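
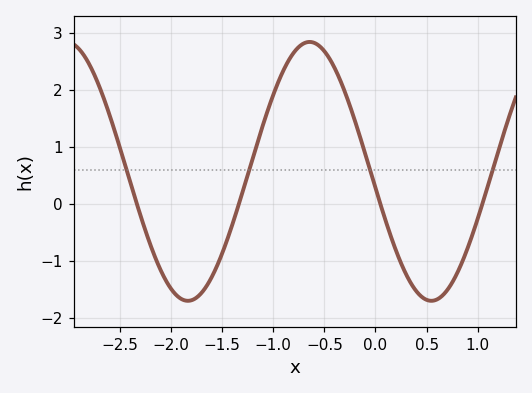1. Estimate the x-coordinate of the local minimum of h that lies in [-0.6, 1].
0.5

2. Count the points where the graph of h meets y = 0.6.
4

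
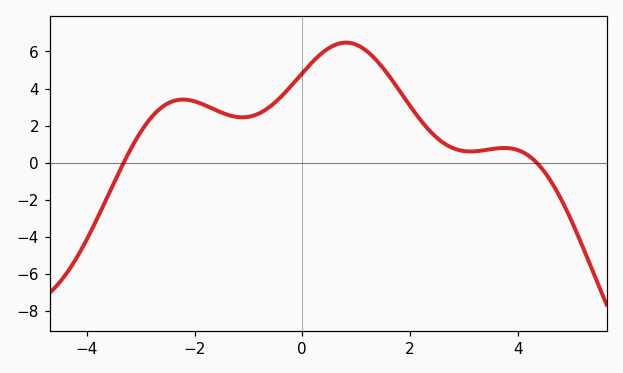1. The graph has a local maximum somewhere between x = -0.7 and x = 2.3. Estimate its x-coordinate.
0.8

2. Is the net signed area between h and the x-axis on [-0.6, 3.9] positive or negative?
positive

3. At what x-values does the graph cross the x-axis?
-3.4, 4.4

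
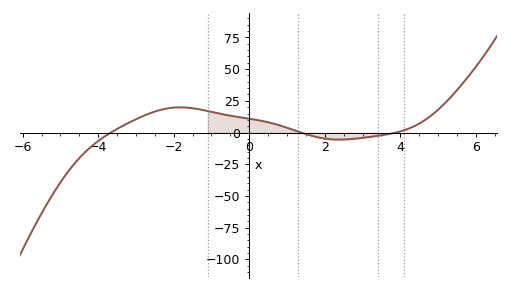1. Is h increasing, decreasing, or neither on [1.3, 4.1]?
neither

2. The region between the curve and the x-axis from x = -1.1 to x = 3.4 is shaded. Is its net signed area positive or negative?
positive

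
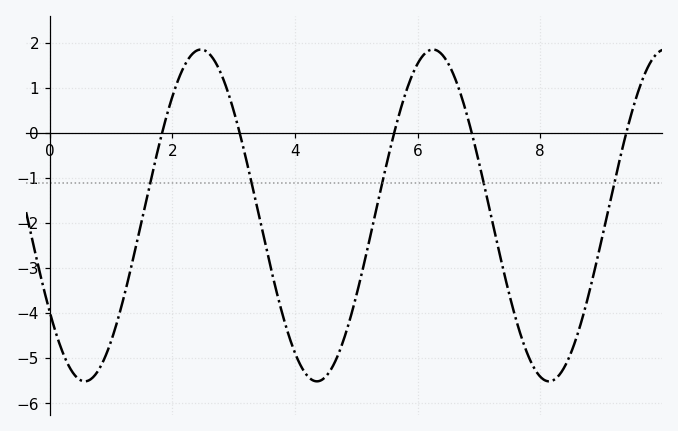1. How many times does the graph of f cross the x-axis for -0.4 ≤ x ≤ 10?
5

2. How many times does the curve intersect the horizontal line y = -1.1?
5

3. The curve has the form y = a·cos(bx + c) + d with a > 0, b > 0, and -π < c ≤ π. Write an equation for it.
y = 3.68cos(1.66x + 2.19) - 1.83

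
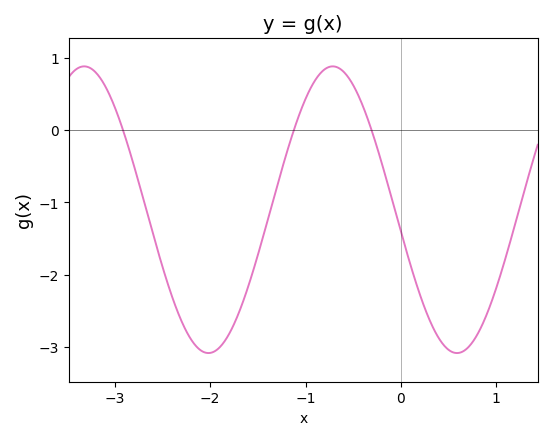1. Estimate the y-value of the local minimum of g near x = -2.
-3.08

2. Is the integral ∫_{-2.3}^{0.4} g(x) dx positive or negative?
negative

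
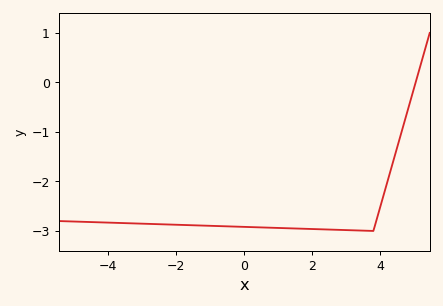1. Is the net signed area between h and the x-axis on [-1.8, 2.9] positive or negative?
negative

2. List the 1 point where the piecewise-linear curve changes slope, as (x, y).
(3.8, -3)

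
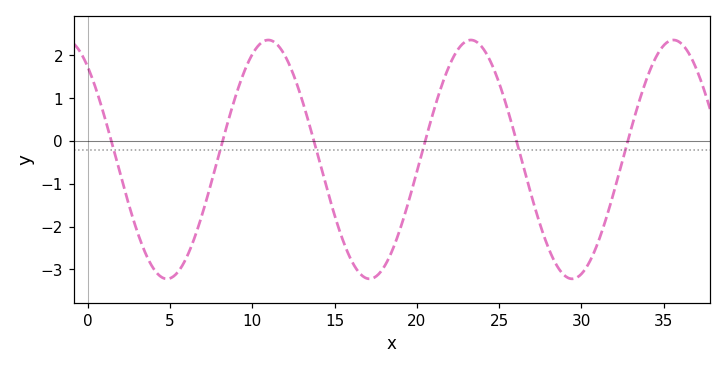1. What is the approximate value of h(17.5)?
-3.2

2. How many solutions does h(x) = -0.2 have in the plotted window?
6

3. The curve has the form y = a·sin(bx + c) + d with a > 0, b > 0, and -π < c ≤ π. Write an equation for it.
y = 2.79sin(0.51x + 2.3) - 0.43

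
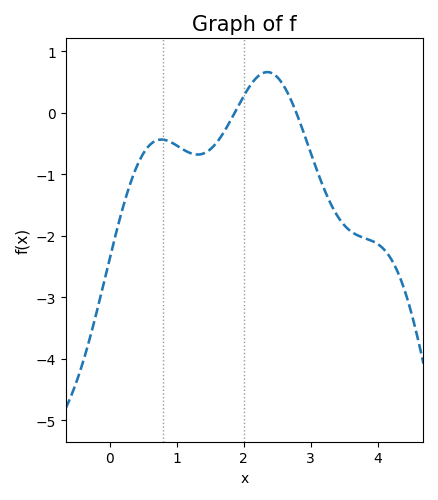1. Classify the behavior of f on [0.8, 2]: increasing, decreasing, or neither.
neither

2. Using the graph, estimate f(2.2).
0.581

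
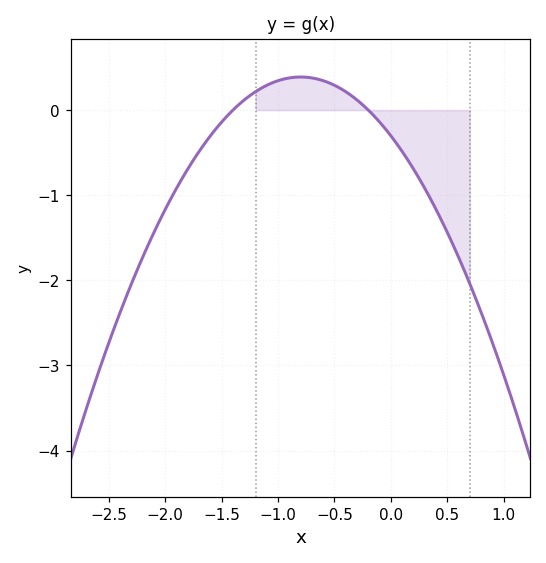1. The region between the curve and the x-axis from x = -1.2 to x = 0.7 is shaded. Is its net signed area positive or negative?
negative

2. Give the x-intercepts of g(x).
-1.4, -0.2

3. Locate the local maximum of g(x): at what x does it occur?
-0.8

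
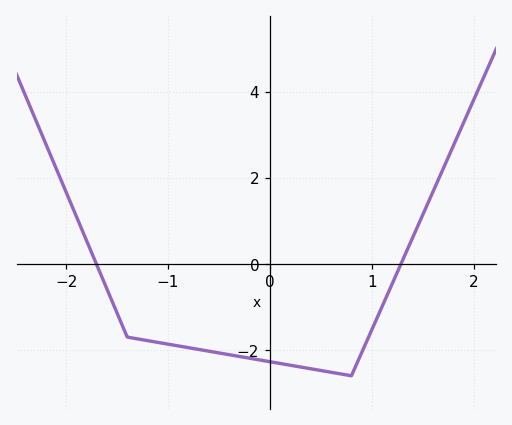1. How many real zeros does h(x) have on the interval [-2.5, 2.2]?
2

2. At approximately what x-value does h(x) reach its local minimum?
0.799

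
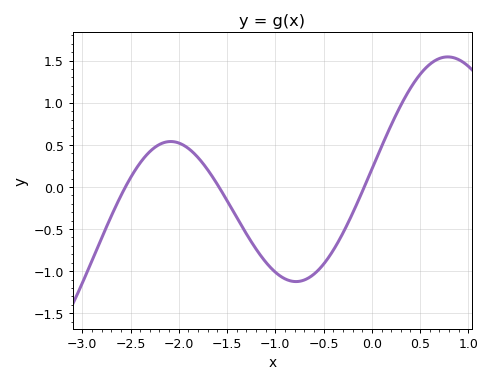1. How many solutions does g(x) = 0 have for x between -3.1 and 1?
3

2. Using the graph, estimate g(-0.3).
-0.55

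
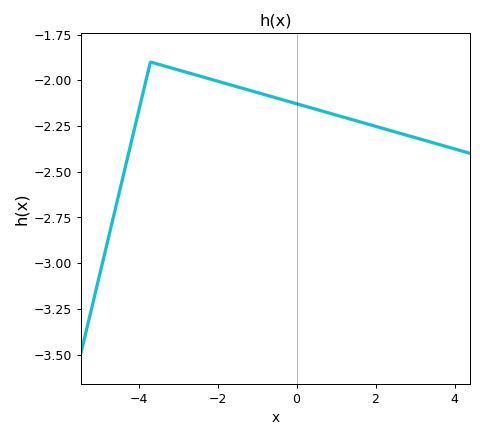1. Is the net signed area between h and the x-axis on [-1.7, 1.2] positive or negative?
negative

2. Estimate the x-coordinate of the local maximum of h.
-3.6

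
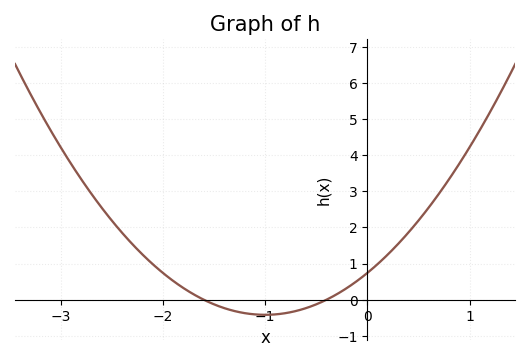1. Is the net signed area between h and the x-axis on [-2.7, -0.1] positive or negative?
positive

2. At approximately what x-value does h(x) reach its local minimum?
-1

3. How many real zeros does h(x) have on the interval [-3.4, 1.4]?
2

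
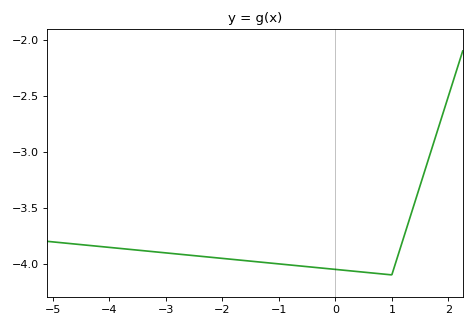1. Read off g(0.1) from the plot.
-4.06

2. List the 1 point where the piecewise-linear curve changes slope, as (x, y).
(1, -4.1)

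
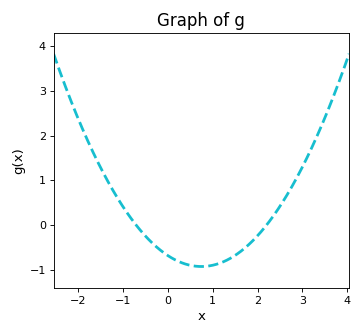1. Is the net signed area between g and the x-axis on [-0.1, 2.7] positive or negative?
negative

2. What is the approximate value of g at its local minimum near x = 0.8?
-0.9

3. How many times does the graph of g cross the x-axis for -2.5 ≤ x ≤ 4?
2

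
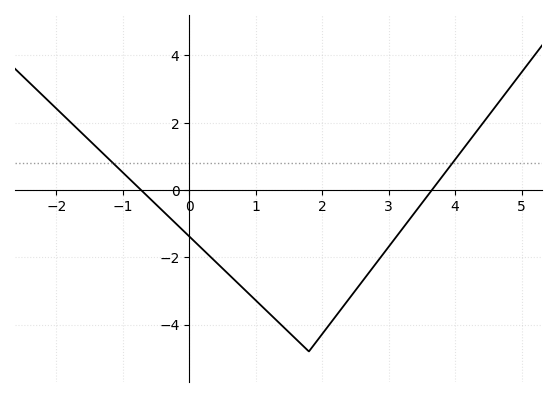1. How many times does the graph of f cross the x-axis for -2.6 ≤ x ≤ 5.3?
2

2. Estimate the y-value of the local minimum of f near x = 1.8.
-4.8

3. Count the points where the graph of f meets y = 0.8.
2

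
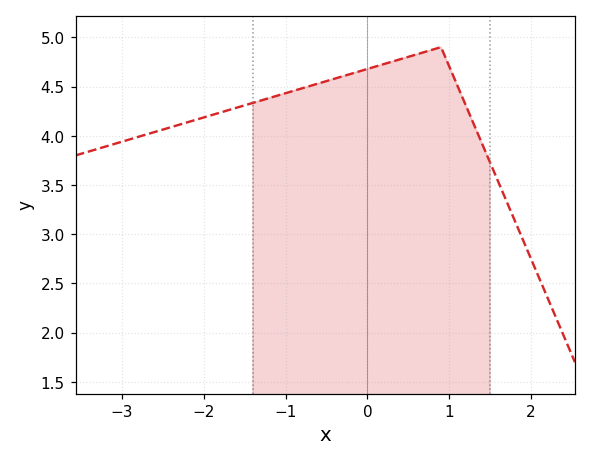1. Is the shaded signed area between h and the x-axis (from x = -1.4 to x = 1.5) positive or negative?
positive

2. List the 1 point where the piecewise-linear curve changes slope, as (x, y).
(0.9, 4.9)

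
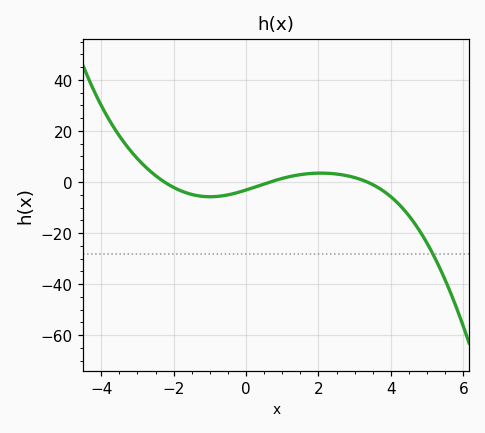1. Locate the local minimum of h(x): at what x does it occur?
-0.994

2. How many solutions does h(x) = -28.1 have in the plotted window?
1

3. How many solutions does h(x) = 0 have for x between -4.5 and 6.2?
3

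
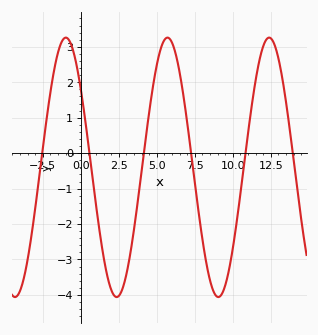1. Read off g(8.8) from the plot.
-3.96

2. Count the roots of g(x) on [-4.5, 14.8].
6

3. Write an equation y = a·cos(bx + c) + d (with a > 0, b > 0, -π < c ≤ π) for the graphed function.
y = 3.66cos(0.94x + 0.922) - 0.4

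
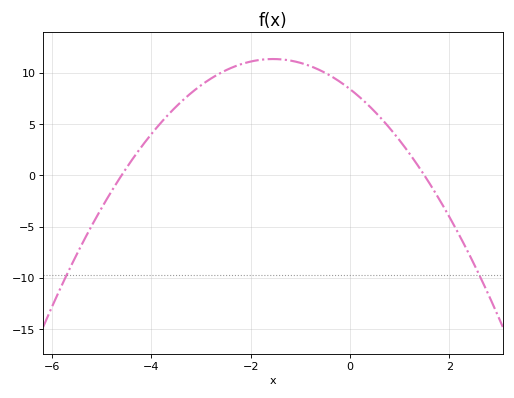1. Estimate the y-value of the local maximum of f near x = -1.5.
11.5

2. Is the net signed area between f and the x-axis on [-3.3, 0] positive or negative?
positive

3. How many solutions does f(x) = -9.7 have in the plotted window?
2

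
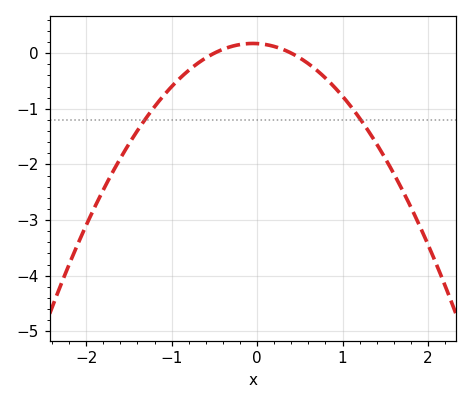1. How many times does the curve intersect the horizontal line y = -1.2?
2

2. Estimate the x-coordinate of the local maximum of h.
-0.05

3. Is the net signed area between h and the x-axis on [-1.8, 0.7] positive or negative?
negative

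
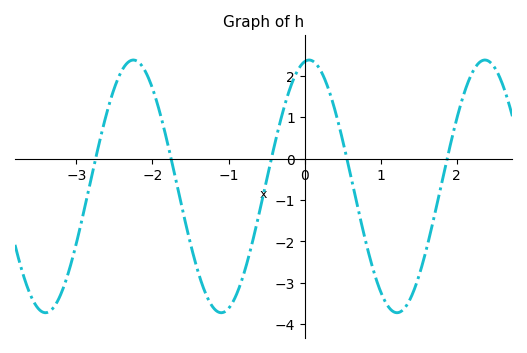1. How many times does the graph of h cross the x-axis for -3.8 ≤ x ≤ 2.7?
5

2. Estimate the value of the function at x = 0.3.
1.7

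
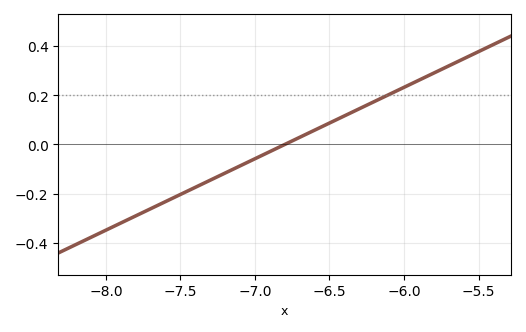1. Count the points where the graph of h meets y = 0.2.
1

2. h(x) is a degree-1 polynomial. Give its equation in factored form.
y = 0.29(x + 6.8)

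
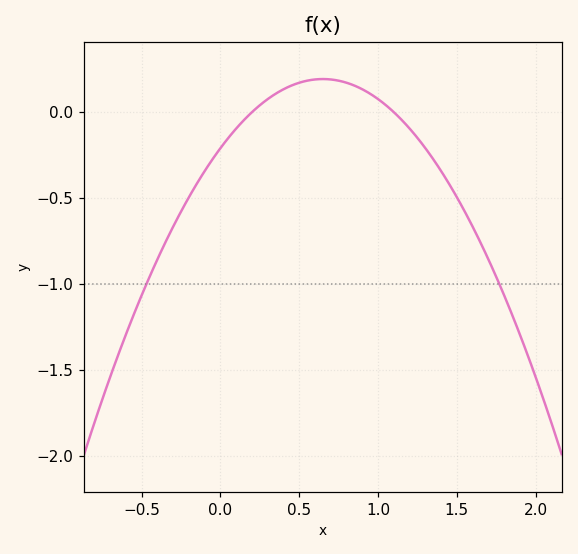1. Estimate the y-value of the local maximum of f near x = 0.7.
0.2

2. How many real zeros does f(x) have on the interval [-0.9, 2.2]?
2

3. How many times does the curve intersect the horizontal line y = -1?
2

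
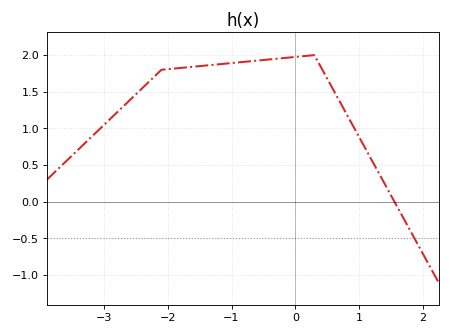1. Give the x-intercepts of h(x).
1.56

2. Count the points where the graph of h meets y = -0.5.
1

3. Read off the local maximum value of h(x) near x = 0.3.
2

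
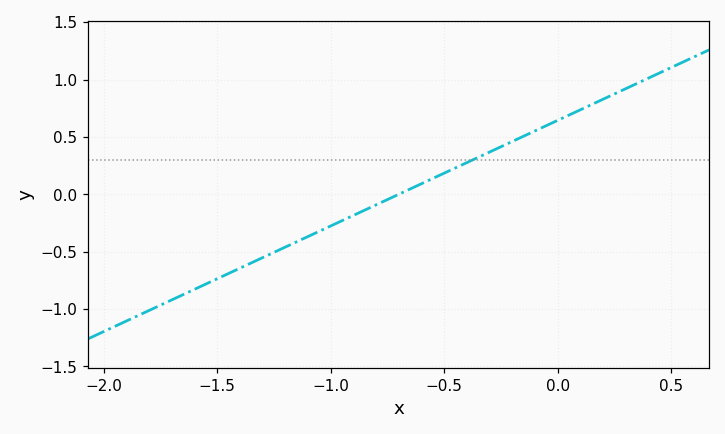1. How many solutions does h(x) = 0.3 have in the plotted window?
1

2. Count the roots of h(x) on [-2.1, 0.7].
1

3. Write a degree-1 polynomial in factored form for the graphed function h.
y = 0.92(x + 0.7)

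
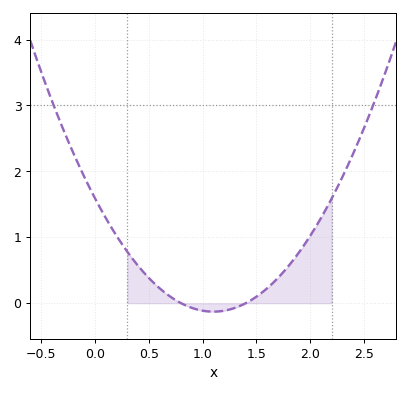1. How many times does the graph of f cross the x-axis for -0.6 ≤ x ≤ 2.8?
2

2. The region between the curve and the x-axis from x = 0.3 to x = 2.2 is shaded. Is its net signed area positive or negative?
positive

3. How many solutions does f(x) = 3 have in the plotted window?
2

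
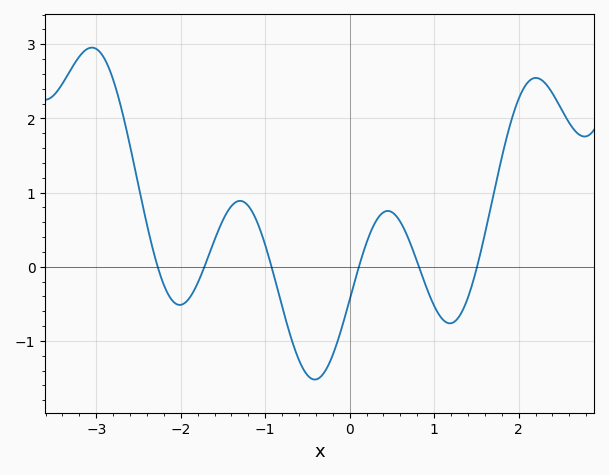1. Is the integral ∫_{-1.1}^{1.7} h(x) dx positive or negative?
negative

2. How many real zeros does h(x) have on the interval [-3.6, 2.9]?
6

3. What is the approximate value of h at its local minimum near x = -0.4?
-1.52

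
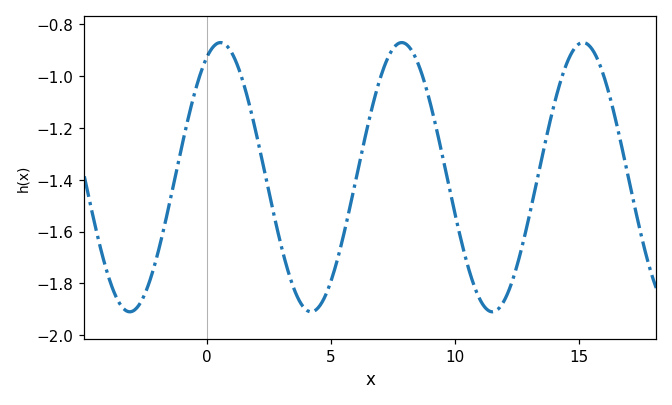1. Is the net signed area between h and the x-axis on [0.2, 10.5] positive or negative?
negative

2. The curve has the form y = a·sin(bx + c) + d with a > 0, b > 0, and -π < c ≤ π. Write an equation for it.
y = 0.52sin(0.86x + 1.09) - 1.39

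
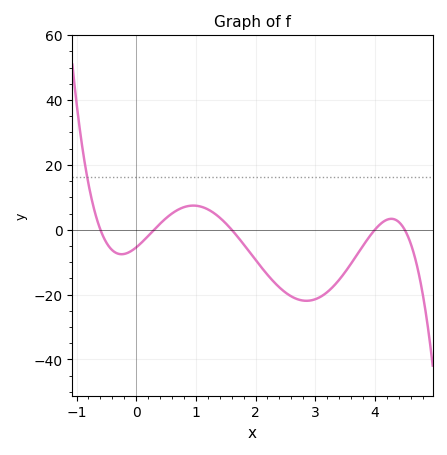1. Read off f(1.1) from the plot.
7.04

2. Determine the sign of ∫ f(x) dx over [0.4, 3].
negative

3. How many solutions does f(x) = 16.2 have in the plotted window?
1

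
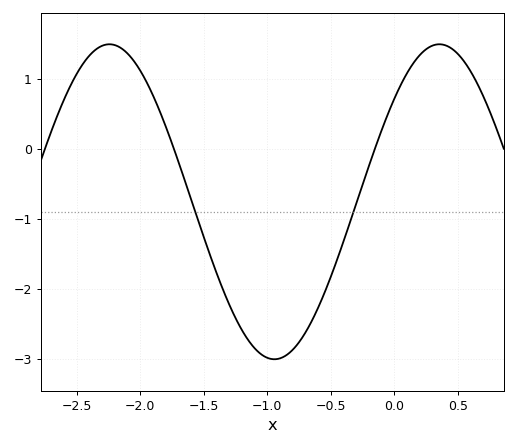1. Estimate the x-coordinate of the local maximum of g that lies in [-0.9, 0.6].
0.35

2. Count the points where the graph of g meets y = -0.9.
2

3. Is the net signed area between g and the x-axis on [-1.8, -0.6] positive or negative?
negative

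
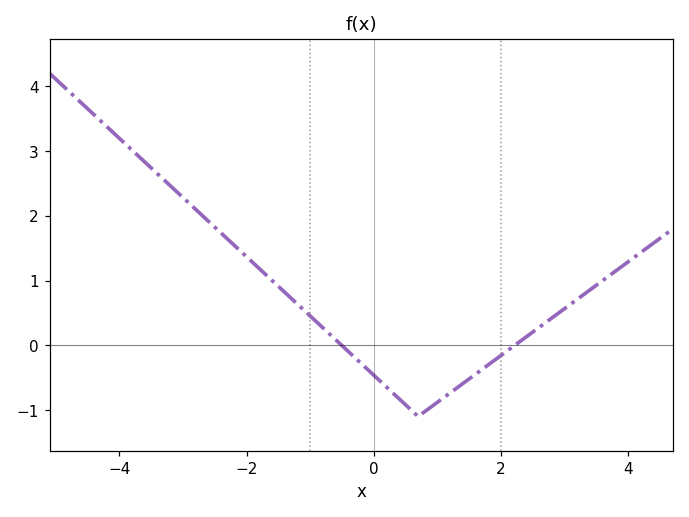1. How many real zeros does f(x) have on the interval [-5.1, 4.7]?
2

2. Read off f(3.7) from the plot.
1.1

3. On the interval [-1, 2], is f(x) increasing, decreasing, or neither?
neither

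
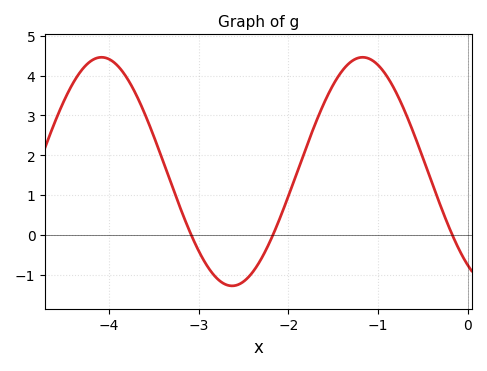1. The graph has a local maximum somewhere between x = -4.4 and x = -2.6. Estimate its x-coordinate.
-4.08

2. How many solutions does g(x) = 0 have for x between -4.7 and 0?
3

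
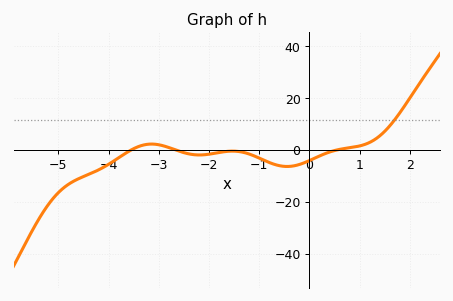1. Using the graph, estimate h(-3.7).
-2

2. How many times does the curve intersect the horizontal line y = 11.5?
1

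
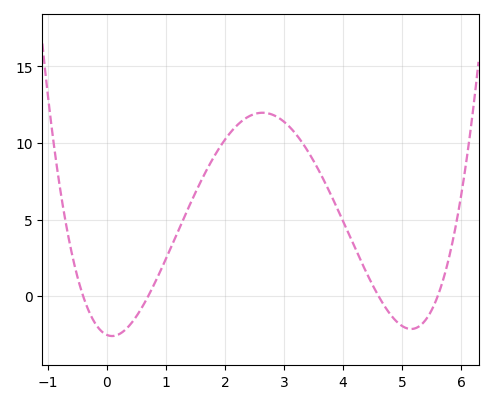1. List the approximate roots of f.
-0.4, 0.7, 4.6, 5.6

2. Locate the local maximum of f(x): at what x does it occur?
2.64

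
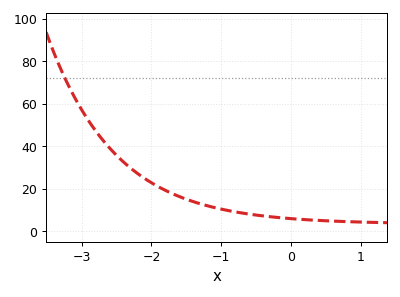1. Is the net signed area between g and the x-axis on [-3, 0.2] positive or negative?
positive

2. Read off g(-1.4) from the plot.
14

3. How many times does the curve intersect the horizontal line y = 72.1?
1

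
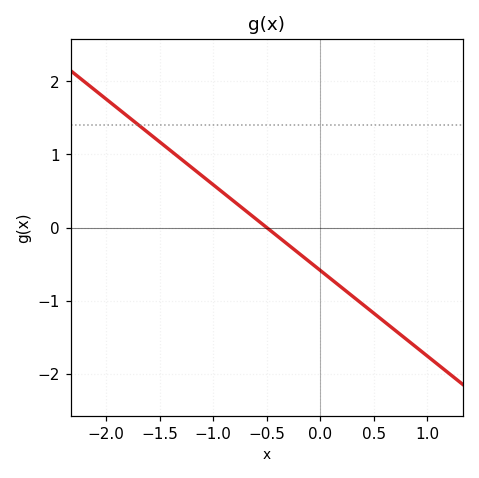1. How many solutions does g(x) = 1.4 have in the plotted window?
1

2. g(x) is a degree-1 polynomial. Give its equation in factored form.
y = -1.17(x + 0.5)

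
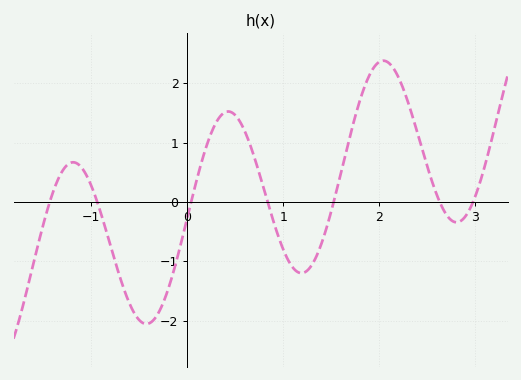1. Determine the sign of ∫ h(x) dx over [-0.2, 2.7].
positive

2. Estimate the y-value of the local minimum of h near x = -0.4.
-2.1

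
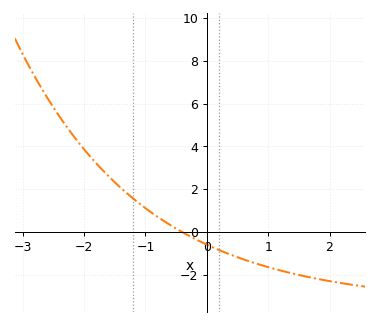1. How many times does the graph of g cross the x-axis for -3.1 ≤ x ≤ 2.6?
1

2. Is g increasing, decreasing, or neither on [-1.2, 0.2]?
decreasing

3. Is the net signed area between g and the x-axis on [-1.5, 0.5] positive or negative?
positive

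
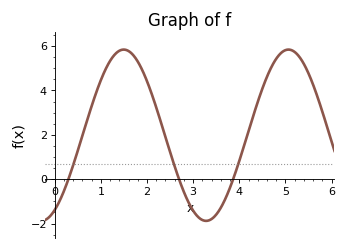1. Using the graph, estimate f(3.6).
-1.28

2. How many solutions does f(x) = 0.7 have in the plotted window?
3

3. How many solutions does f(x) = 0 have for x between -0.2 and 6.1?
3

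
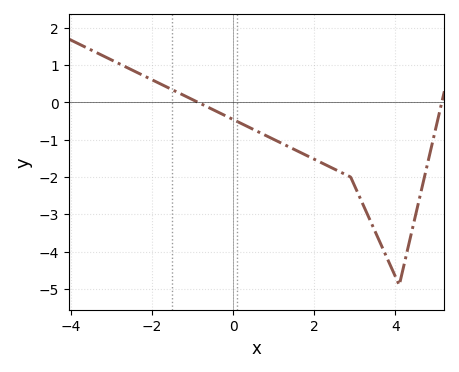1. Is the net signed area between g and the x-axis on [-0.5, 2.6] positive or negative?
negative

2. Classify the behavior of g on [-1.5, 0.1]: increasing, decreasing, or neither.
decreasing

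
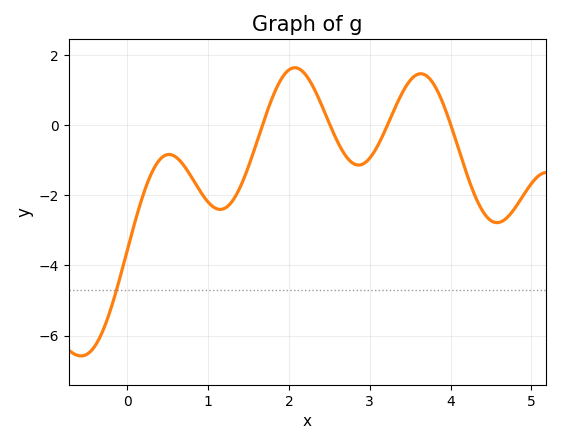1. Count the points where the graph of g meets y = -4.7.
1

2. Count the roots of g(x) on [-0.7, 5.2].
4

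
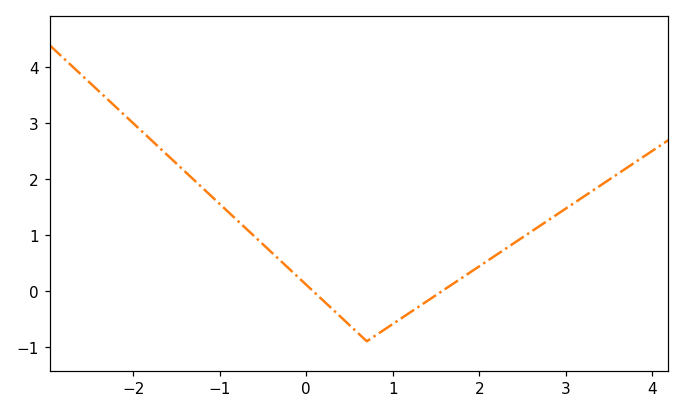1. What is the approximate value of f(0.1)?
-0.033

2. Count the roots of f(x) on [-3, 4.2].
2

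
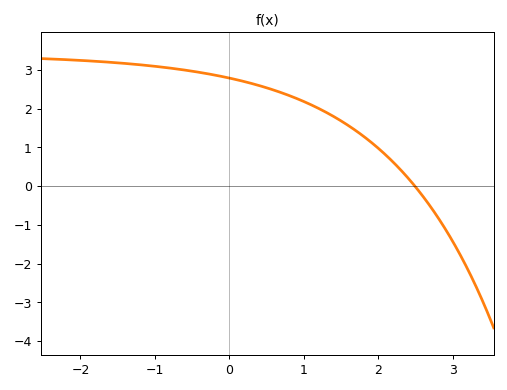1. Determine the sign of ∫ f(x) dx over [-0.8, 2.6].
positive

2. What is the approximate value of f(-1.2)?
3.1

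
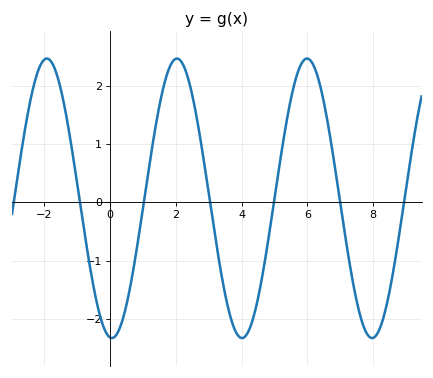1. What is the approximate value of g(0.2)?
-2.3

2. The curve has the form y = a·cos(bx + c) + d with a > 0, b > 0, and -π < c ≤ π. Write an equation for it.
y = 2.4cos(1.6x + 3) + 0.07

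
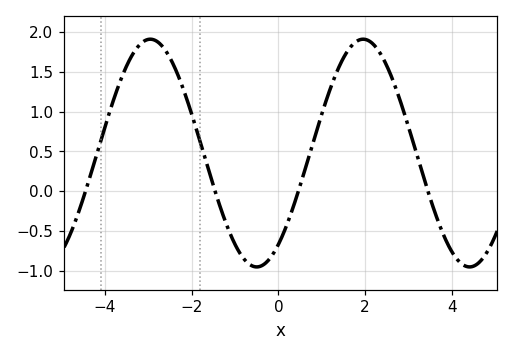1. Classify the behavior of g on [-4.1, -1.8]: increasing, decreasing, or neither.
neither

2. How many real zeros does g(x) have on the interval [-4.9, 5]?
4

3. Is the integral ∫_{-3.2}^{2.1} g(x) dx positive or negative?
positive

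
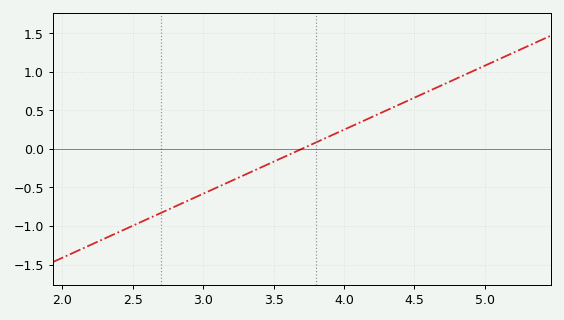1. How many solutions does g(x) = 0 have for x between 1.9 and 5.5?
1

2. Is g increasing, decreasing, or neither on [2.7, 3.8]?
increasing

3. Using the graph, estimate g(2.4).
-1.08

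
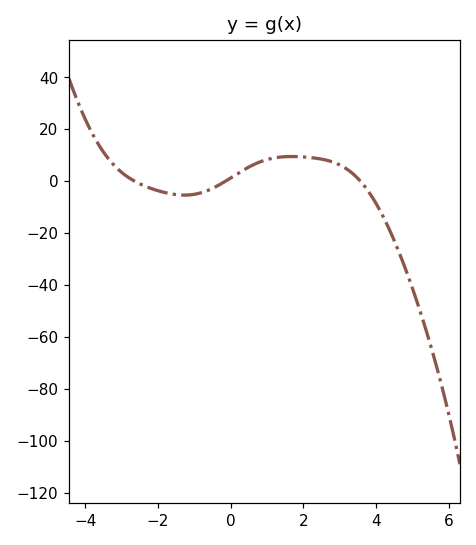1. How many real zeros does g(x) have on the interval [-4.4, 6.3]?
3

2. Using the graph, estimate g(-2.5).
0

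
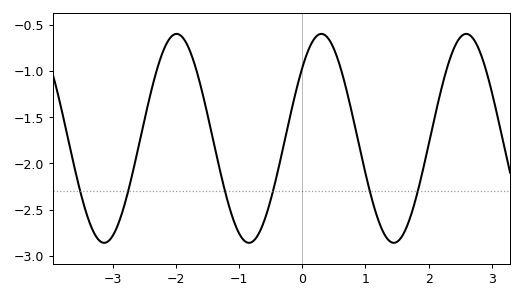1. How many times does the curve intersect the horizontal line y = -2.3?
6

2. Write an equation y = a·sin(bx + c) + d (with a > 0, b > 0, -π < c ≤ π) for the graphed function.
y = 1.13sin(2.74x + 0.742) - 1.73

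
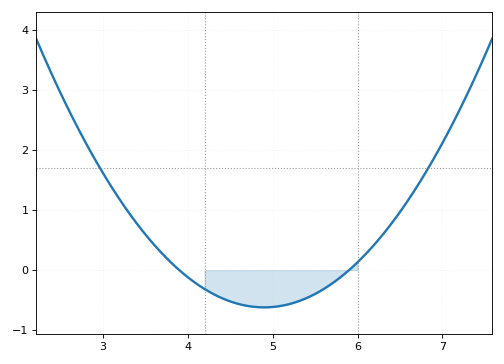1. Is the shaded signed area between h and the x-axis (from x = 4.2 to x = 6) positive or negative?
negative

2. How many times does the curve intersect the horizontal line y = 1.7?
2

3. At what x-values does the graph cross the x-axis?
3.9, 5.9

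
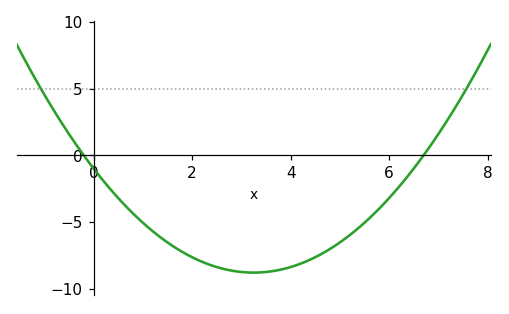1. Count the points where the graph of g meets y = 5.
2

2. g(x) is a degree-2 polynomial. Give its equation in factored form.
y = 0.74(x + 0.2)(x - 6.7)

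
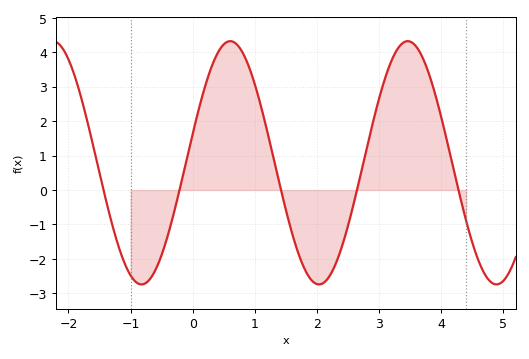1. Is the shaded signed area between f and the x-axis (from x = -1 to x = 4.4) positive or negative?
positive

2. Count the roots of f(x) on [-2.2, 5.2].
5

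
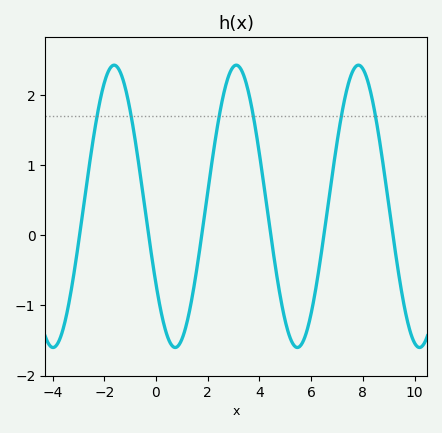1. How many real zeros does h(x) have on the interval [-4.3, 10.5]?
6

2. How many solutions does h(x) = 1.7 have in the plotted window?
6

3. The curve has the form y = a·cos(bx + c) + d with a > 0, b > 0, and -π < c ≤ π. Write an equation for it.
y = 2.01cos(1.33x + 2.15) + 0.41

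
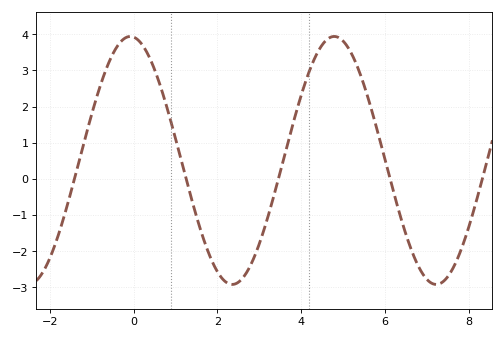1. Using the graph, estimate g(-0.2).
3.9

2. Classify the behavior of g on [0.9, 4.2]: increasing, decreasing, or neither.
neither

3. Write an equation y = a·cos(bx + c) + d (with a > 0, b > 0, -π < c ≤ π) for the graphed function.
y = 3.43cos(1.29x + 0.1) + 0.51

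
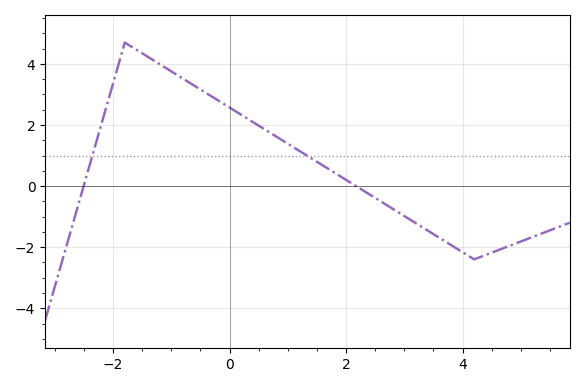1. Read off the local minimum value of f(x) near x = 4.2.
-2.4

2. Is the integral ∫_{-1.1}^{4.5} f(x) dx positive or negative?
positive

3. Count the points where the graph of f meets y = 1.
2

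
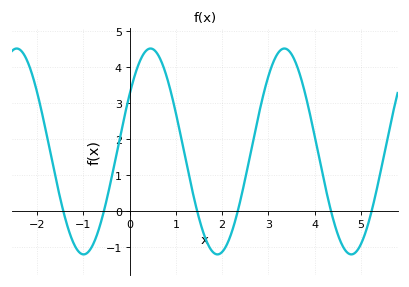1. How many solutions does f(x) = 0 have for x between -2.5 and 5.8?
6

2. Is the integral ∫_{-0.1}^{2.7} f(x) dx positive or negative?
positive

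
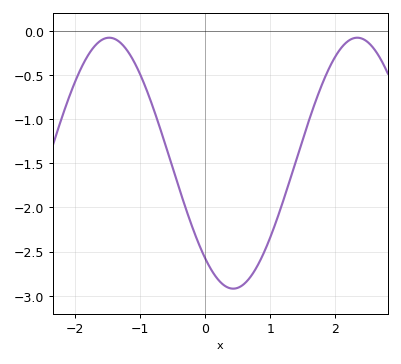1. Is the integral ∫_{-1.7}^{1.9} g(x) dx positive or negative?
negative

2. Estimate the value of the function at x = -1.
-0.491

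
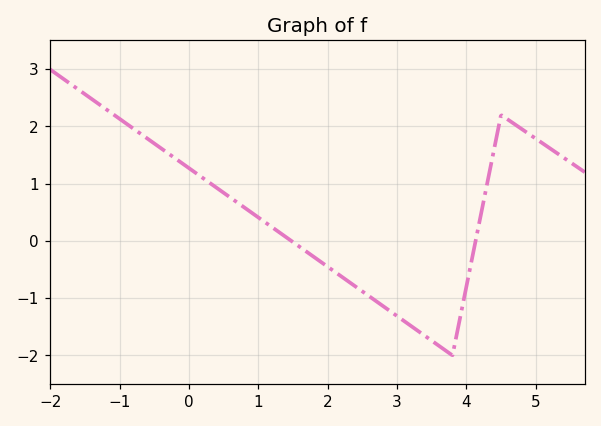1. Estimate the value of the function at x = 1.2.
0.2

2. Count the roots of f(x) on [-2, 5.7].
2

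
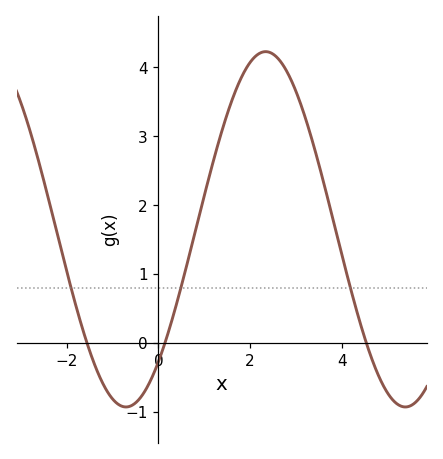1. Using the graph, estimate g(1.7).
3.69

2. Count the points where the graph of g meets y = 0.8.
3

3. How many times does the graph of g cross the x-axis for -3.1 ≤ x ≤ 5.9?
3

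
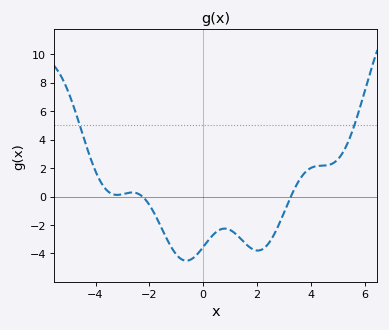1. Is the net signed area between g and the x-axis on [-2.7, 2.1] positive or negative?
negative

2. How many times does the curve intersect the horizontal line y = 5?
2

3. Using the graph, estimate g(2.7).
-2.42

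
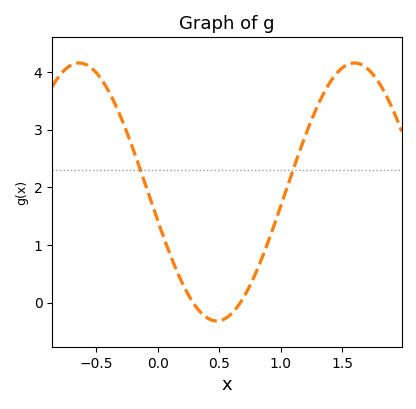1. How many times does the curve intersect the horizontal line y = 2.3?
2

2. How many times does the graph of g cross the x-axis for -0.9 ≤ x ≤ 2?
2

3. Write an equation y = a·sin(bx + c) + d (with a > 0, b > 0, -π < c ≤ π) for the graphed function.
y = 2.24sin(2.81x - 2.92) + 1.92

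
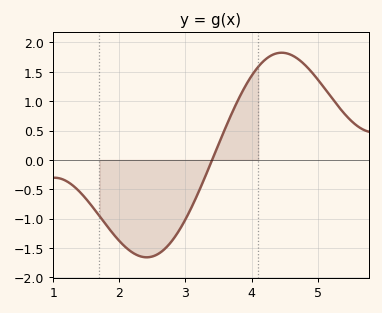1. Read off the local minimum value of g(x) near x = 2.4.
-1.65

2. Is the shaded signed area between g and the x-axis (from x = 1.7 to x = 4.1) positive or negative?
negative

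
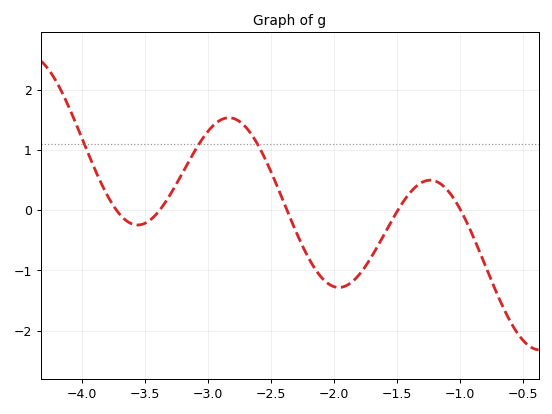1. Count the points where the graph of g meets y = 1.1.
3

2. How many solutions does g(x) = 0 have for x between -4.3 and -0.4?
5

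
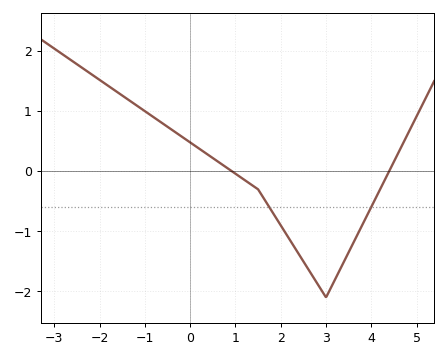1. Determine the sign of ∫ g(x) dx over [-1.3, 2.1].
positive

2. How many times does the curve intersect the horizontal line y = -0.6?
2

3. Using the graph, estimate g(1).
-0.04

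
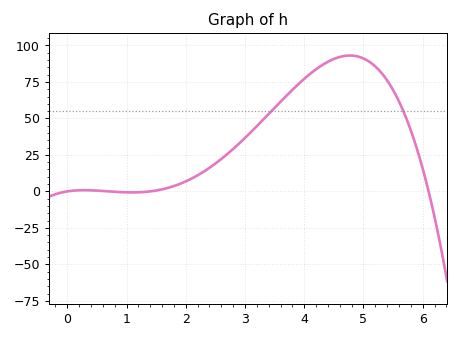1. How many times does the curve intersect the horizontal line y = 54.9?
2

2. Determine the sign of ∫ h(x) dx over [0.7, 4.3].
positive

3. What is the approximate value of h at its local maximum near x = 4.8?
94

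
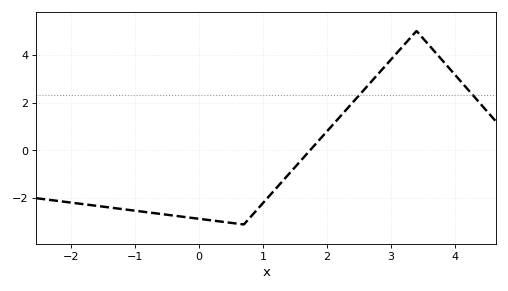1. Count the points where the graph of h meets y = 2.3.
2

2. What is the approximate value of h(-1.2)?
-2.4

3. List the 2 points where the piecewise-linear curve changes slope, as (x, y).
(0.7, -3.1); (3.4, 5)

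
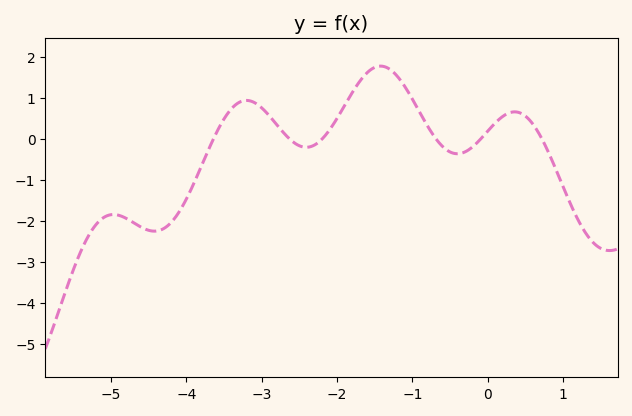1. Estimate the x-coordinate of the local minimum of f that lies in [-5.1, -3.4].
-4.43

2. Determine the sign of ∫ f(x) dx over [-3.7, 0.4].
positive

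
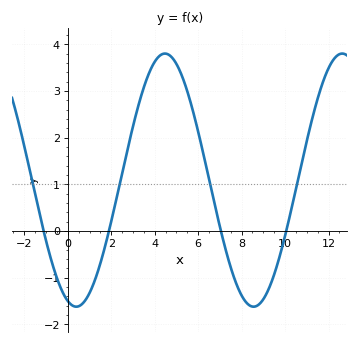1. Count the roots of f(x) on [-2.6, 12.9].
4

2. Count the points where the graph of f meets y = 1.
4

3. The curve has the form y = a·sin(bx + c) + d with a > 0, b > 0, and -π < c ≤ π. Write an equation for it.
y = 2.71sin(0.77x - 1.9) + 1.09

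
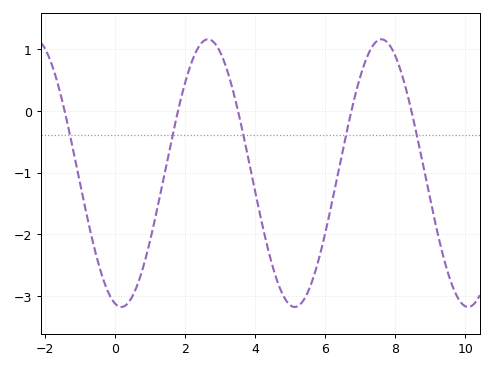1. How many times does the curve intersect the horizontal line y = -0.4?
5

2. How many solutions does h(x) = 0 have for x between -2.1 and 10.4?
5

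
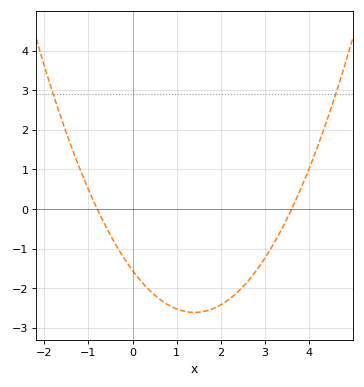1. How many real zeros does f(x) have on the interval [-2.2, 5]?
2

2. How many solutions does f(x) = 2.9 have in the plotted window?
2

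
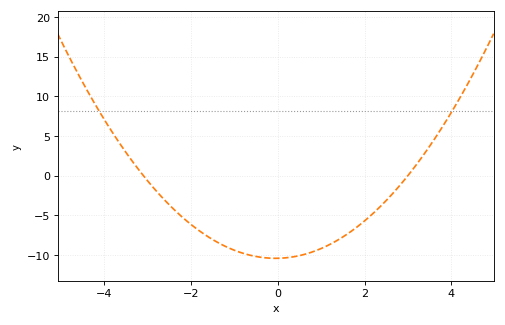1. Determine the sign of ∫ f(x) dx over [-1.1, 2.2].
negative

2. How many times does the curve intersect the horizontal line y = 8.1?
2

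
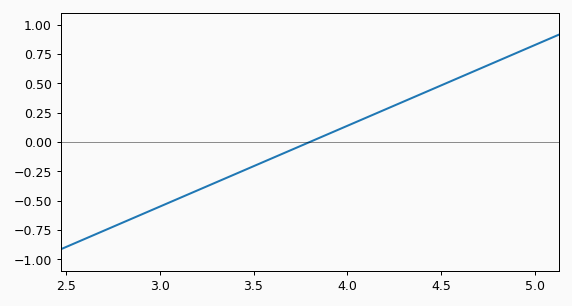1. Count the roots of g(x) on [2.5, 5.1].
1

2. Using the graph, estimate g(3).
-0.55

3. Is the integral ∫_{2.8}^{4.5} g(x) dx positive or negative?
negative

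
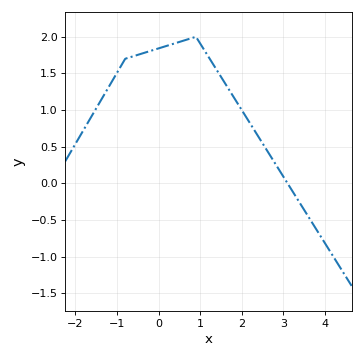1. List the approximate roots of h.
3.1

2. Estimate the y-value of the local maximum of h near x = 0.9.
2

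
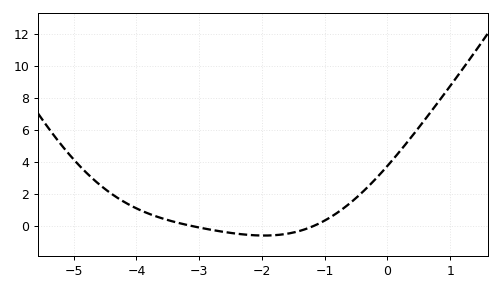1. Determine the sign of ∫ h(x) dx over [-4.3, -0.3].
positive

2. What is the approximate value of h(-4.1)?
1.2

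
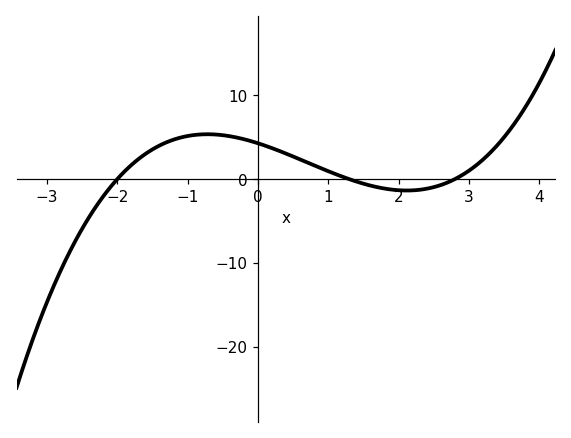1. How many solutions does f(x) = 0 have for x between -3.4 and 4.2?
3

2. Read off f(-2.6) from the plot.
-7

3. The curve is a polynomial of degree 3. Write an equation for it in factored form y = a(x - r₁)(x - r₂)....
y = 0.59(x + 2)(x - 1.3)(x - 2.8)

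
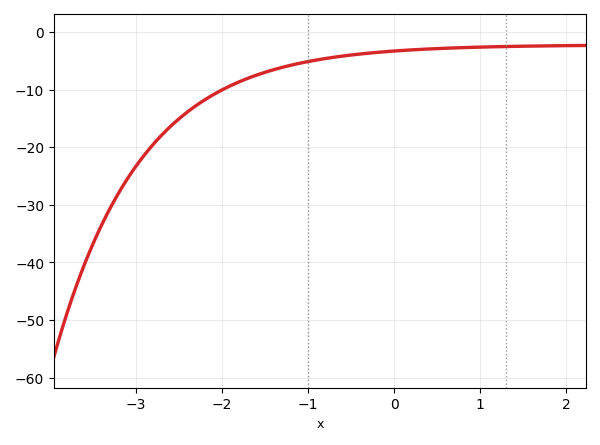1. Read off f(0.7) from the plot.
-2.77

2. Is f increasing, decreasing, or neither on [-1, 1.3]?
increasing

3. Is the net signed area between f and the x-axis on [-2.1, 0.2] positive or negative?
negative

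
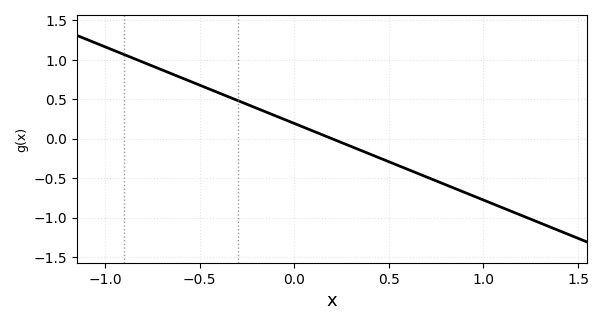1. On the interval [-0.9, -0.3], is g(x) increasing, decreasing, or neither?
decreasing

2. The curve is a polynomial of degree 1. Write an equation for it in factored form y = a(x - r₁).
y = -0.97(x - 0.2)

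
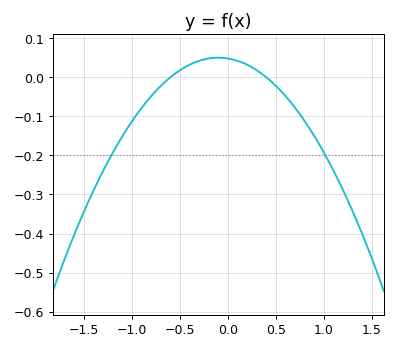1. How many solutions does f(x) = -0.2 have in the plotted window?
2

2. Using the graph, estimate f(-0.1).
0.05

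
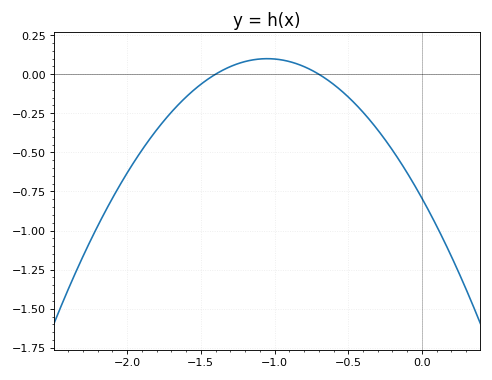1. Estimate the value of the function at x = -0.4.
-0.243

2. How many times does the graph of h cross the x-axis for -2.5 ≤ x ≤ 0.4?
2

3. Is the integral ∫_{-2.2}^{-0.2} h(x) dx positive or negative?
negative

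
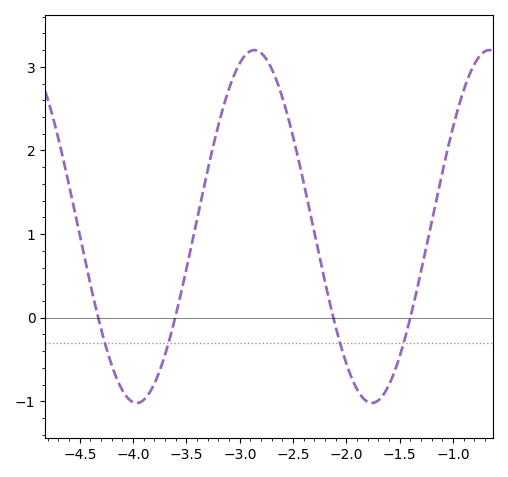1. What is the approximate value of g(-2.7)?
3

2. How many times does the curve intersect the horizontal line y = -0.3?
4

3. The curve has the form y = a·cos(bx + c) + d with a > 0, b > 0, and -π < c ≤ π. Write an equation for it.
y = 2.11cos(2.9x + 1.9) + 1.09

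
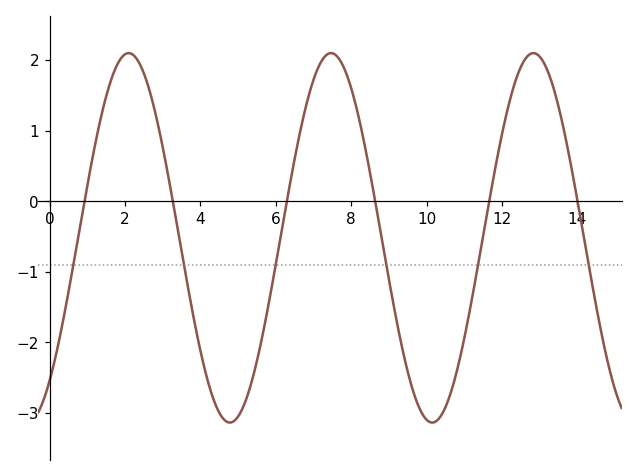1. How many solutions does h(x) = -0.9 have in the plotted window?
6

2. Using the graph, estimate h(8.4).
0.684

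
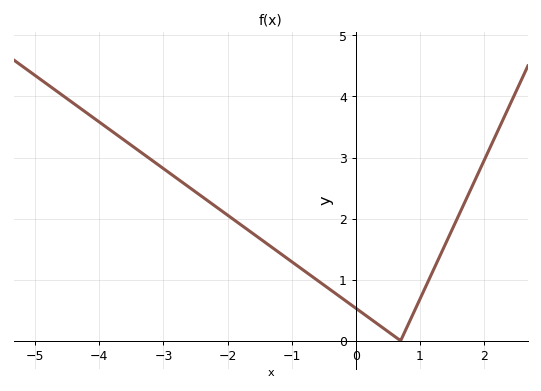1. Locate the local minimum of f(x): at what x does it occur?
0.699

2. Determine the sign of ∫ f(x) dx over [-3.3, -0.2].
positive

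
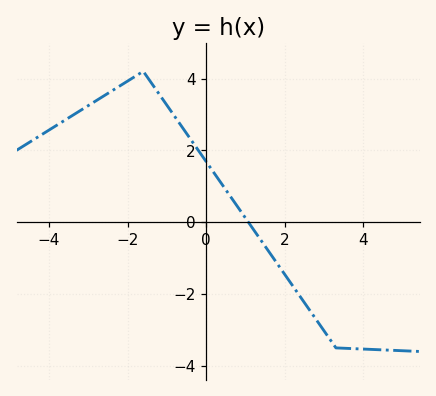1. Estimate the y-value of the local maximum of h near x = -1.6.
4.2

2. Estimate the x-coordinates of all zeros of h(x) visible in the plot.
1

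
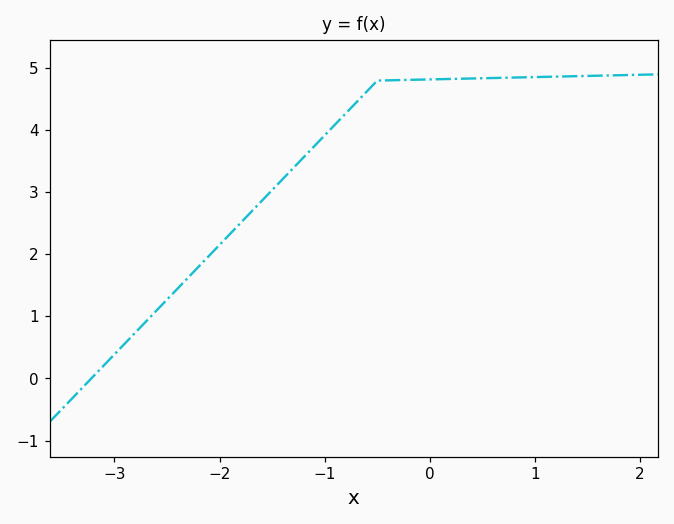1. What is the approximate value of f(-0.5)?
4.8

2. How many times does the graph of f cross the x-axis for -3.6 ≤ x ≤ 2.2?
1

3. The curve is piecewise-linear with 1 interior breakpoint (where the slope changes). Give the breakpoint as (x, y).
(-0.5, 4.8)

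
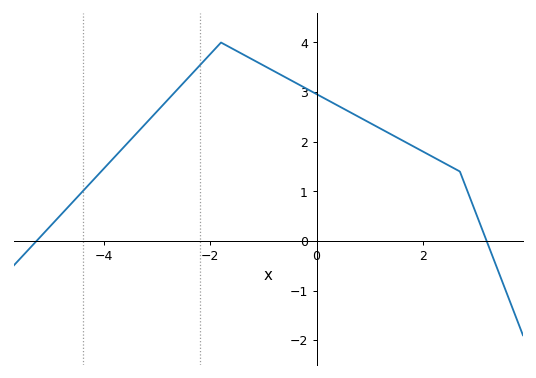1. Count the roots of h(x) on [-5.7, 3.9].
2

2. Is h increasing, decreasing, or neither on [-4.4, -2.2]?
increasing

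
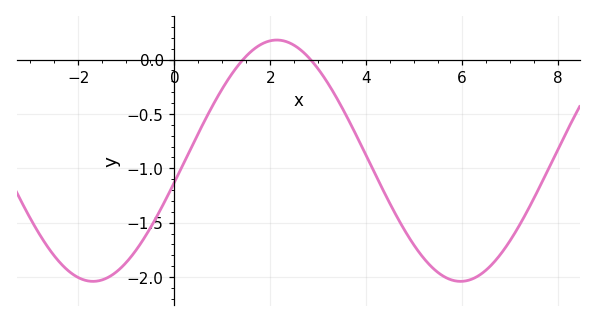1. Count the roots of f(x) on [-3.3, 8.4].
2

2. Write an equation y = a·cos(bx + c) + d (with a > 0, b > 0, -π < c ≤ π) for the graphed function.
y = 1.11cos(0.82x - 1.8) - 0.93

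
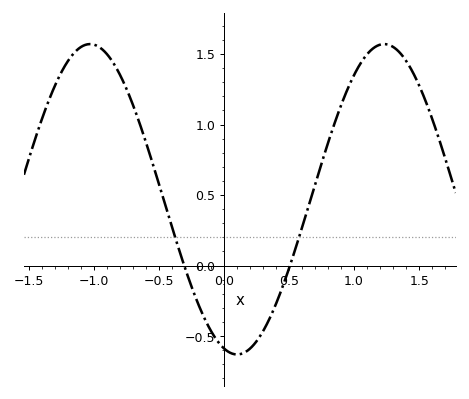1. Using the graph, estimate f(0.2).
-0.589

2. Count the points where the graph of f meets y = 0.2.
2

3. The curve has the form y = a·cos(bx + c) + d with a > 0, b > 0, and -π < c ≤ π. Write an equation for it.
y = 1.1cos(2.78x + 2.86) + 0.47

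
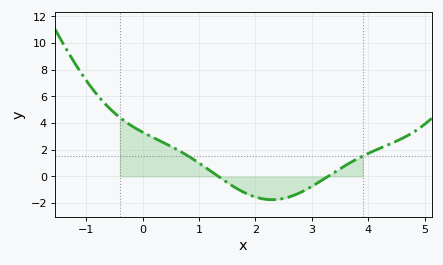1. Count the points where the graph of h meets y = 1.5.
2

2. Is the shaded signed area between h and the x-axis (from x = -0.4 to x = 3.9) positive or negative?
positive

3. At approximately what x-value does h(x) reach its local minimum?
2.3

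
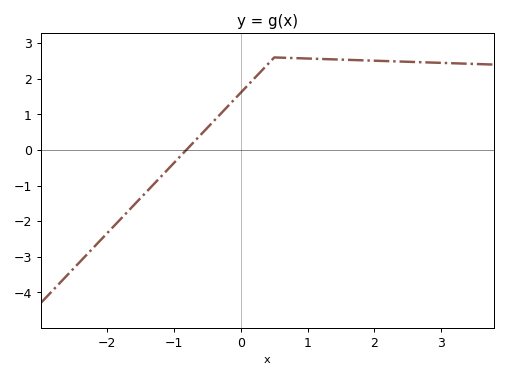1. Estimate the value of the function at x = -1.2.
-0.8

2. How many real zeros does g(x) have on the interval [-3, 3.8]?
1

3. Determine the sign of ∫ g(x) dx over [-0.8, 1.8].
positive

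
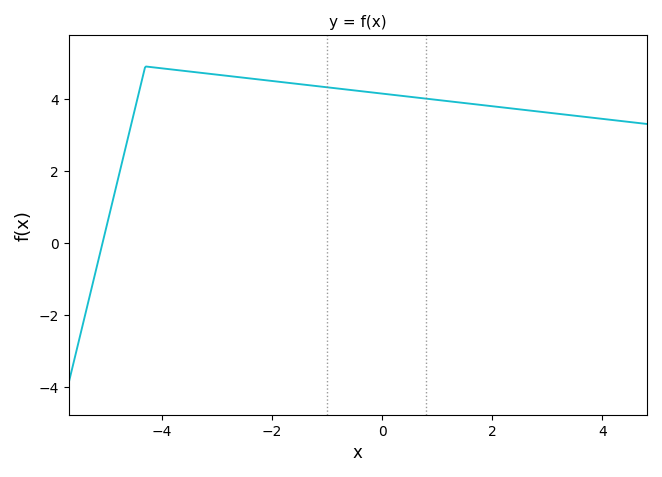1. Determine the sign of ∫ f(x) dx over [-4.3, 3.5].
positive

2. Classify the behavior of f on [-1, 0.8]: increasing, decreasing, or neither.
decreasing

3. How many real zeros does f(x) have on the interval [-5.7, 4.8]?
1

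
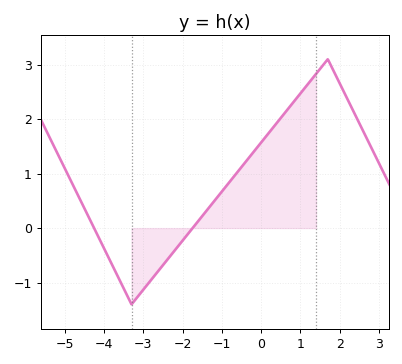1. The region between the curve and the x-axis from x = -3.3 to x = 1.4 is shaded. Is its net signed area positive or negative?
positive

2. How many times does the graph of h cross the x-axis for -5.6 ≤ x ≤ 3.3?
2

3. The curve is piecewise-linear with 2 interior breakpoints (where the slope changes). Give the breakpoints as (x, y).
(-3.3, -1.4); (1.7, 3.1)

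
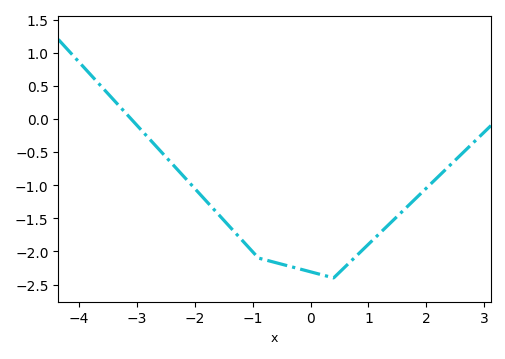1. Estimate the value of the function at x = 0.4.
-2.4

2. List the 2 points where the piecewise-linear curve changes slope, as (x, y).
(-0.9, -2.1); (0.4, -2.4)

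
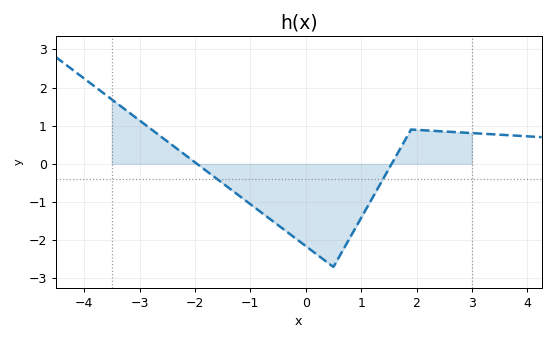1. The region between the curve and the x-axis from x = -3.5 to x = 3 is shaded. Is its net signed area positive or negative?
negative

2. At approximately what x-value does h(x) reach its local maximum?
2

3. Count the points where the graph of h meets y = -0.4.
2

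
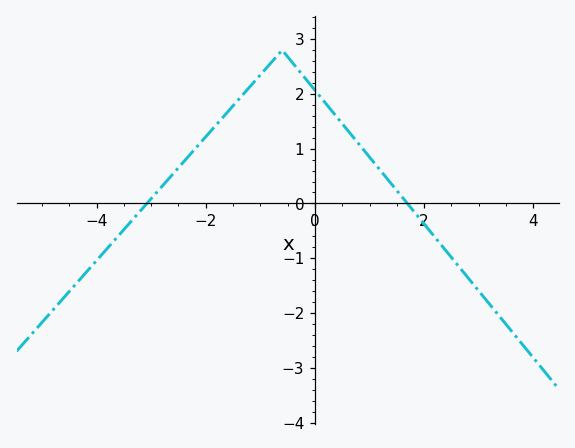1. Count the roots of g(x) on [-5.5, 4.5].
2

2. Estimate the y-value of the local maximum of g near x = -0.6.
2.8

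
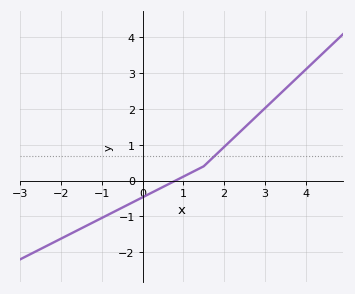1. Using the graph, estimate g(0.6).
-0.119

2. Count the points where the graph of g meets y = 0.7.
1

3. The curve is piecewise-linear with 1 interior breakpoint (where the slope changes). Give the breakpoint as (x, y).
(1.5, 0.4)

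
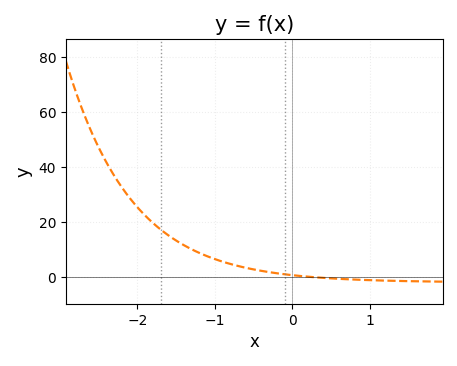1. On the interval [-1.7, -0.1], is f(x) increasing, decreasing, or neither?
decreasing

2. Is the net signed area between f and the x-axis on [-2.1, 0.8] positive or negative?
positive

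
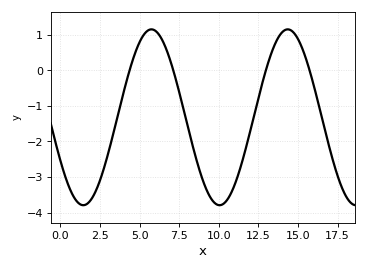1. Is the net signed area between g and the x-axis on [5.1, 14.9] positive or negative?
negative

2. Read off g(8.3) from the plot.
-2.04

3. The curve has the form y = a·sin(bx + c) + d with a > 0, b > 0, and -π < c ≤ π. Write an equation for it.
y = 2.47sin(0.73x - 2.62) - 1.32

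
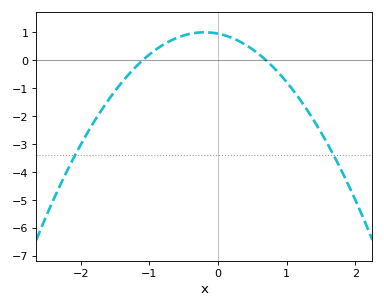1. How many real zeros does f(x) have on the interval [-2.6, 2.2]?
2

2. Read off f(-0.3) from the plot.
0.992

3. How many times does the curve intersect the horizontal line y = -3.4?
2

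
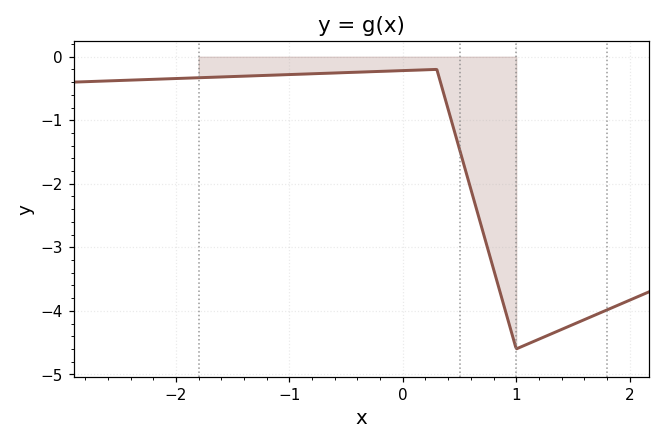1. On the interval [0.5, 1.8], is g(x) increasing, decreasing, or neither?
neither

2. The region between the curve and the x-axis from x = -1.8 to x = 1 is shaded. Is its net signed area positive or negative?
negative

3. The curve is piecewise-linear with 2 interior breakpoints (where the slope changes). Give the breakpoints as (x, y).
(0.3, -0.2); (1, -4.6)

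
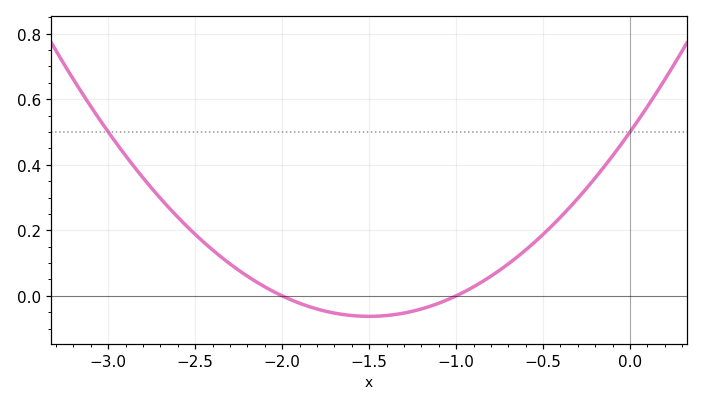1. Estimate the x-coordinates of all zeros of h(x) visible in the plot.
-2, -1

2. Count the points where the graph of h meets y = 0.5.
2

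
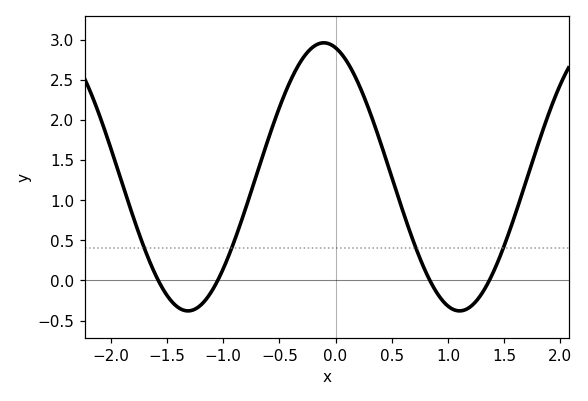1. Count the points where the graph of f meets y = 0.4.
4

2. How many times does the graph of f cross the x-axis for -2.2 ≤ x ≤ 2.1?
4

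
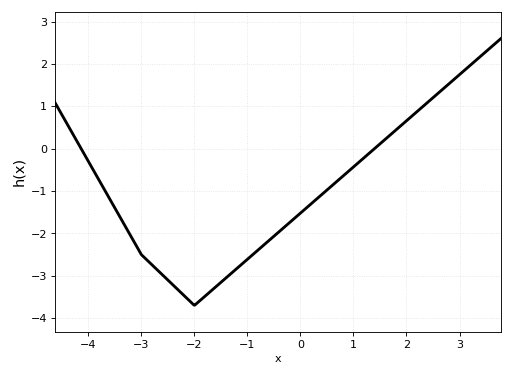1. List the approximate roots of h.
-4.2, 1.4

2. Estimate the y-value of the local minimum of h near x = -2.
-3.7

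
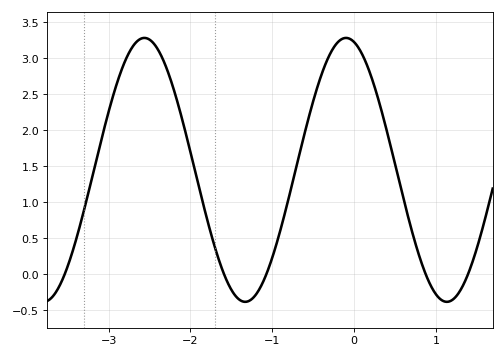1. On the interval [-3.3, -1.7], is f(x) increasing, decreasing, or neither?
neither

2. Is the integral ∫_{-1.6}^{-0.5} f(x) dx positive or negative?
positive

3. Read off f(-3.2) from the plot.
1.35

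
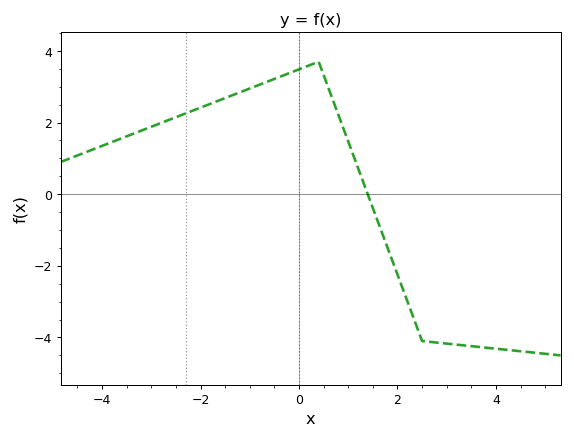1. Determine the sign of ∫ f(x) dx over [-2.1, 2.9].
positive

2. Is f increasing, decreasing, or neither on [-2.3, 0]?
increasing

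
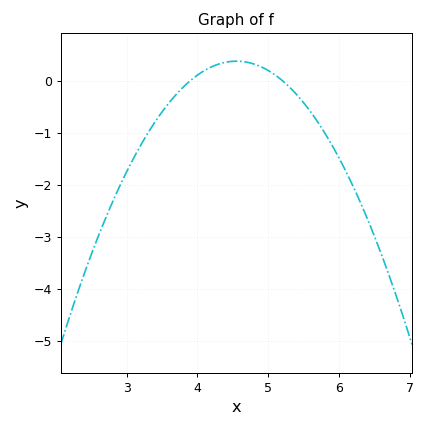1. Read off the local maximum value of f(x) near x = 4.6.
0.372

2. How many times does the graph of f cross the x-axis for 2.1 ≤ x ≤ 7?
2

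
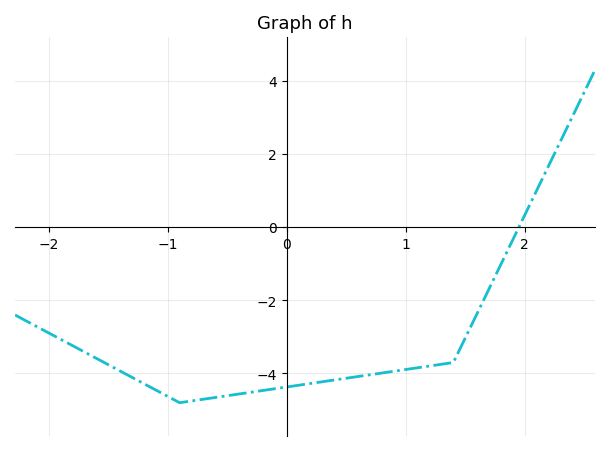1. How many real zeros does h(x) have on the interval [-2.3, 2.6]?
1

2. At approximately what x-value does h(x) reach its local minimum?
-0.898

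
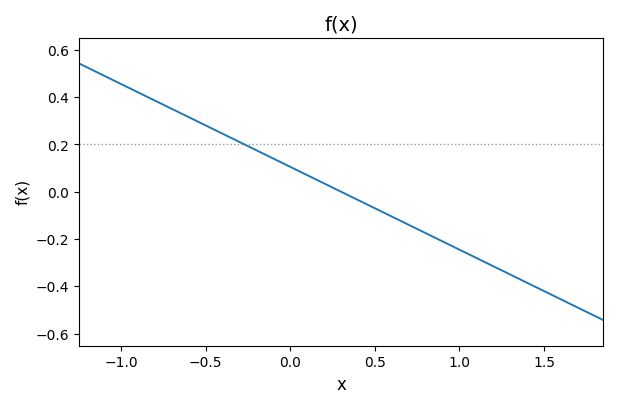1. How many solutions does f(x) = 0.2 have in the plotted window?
1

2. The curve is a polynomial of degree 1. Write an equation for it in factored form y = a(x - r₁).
y = -0.35(x - 0.3)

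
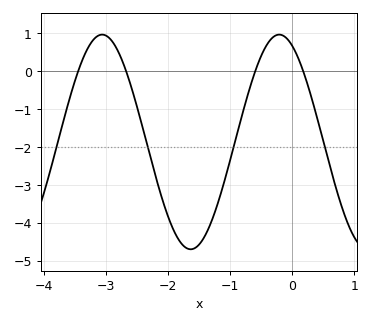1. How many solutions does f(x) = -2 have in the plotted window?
4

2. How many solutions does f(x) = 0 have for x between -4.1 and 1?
4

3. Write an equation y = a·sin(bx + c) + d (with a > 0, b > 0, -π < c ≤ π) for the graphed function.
y = 2.83sin(2.2x + 2.03) - 1.86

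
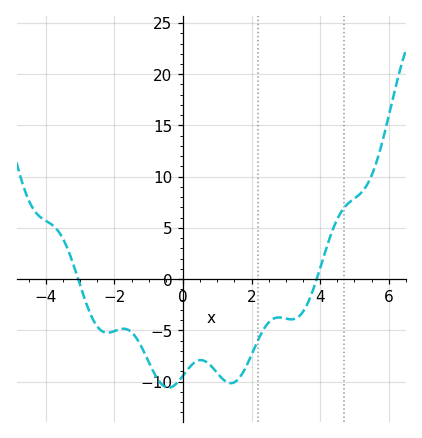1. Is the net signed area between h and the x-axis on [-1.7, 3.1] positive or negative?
negative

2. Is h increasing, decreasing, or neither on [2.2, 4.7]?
neither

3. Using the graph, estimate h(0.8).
-8.5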